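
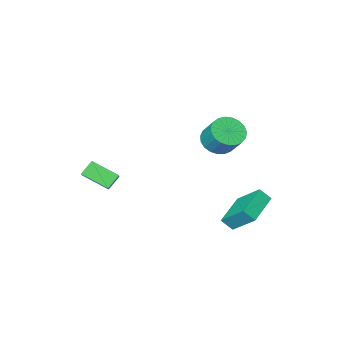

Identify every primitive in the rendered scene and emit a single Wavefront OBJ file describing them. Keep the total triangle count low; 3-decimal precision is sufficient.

v -4.734 0.946 -3.072
v -4.29 0.519 -2.486
v -5.168 2.31 -1.748
v -4.724 1.883 -1.162
v -3.096 1.957 -3.578
v -2.652 1.53 -2.992
v -3.53 3.321 -2.254
v -3.086 2.894 -1.668
v 1.647 -2.332 -1.37
v 0.946 -2.464 -0.713
v 2.225 -1.326 -0.551
v 1.524 -1.459 0.106
v 2.556 -3.461 -0.626
v 1.855 -3.594 0.031
v 3.134 -2.456 0.193
v 2.433 -2.588 0.85
v -2.343 1.665 3.099
v -1.826 1.069 3.61
v -1.84 2.019 4.732
v -2.357 2.615 4.221
v -1.551 1.283 3.433
v -1.566 2.233 4.554
v -1.413 1.563 3.197
v -1.428 2.513 4.319
v -1.436 1.861 2.945
v -1.451 2.811 4.067
v -1.616 2.125 2.719
v -1.631 3.075 3.841
v -1.921 2.309 2.559
v -1.936 3.259 3.681
v -2.3 2.382 2.493
v -2.314 3.332 3.614
v -2.685 2.331 2.531
v -2.7 3.281 3.653
v -3.012 2.165 2.667
v -3.026 3.115 3.789
v -3.222 1.912 2.878
v -3.237 2.862 4
v -3.281 1.617 3.128
v -3.296 2.567 4.249
v -3.177 1.33 3.372
v -3.192 2.28 4.494
v -2.929 1.101 3.569
v -2.944 2.051 4.691
v -2.58 0.969 3.685
v -2.595 1.919 4.807
v -2.19 0.958 3.7
v -2.204 1.908 4.821
f 2 4 1
f 5 2 1
f 1 4 3
f 3 5 1
f 2 8 4
f 6 2 5
f 6 8 2
f 4 8 3
f 7 5 3
f 3 8 7
f 7 6 5
f 8 6 7
f 10 12 9
f 13 10 9
f 9 12 11
f 11 13 9
f 10 16 12
f 14 10 13
f 14 16 10
f 12 16 11
f 15 13 11
f 11 16 15
f 15 14 13
f 16 14 15
f 18 17 21
f 18 21 19
f 19 21 22
f 19 22 20
f 21 17 23
f 21 23 22
f 22 23 24
f 22 24 20
f 23 17 25
f 23 25 24
f 24 25 26
f 24 26 20
f 25 17 27
f 25 27 26
f 26 27 28
f 26 28 20
f 27 17 29
f 27 29 28
f 28 29 30
f 28 30 20
f 29 17 31
f 29 31 30
f 30 31 32
f 30 32 20
f 31 17 33
f 31 33 32
f 32 33 34
f 32 34 20
f 33 17 35
f 33 35 34
f 34 35 36
f 34 36 20
f 35 17 37
f 35 37 36
f 36 37 38
f 36 38 20
f 37 17 39
f 37 39 38
f 38 39 40
f 38 40 20
f 39 17 41
f 39 41 40
f 40 41 42
f 40 42 20
f 41 17 43
f 41 43 42
f 42 43 44
f 42 44 20
f 43 17 45
f 43 45 44
f 44 45 46
f 44 46 20
f 45 17 47
f 45 47 46
f 46 47 48
f 46 48 20
f 47 17 18
f 47 18 48
f 48 18 19
f 48 19 20



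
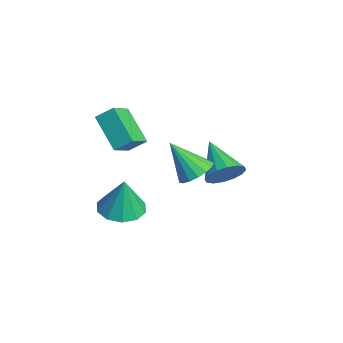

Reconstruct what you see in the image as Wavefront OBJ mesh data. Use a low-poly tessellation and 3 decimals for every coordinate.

v 0.785 -3.749 -3.823
v 1.803 -3.958 -3.976
v 1.075 -3.671 -2.017
v 1.726 -3.314 -3.992
v 1.289 -2.836 -3.943
v 0.66 -2.707 -3.848
v 0.079 -2.977 -3.743
v -0.232 -3.541 -3.669
v -0.155 -4.185 -3.653
v 0.282 -4.663 -3.702
v 0.911 -4.792 -3.797
v 1.492 -4.522 -3.902
v 4.028 -1.459 0.179
v 4.441 -0.952 0.69
v 3.352 -2.361 1.621
v 4.091 -0.771 0.639
v 3.727 -0.748 0.483
v 3.431 -0.887 0.257
v 3.272 -1.158 0.013
v 3.287 -1.498 -0.192
v 3.471 -1.828 -0.313
v 3.783 -2.075 -0.321
v 4.15 -2.18 -0.214
v 4.49 -2.12 -0.017
v 4.724 -1.909 0.224
v 4.799 -1.594 0.456
v 4.697 -1.249 0.624
v 0.447 -4.082 1.511
v 1.198 -4.85 2.172
v 0.674 -3.377 2.073
v 1.424 -4.144 2.733
v 1.856 -3.656 0.407
v 2.606 -4.423 1.067
v 2.082 -2.95 0.968
v 2.833 -3.718 1.629
v 2.056 0.328 -1.651
v 2.477 -0.171 -1.031
v 0.384 0.112 -0.689
v 2.509 0.267 -0.876
v 2.42 0.722 -0.928
v 2.234 1.071 -1.174
v 1.999 1.221 -1.547
v 1.78 1.132 -1.949
v 1.634 0.828 -2.27
v 1.602 0.39 -2.426
v 1.691 -0.065 -2.373
v 1.877 -0.414 -2.128
v 2.112 -0.564 -1.754
v 2.331 -0.475 -1.353
f 2 1 4
f 2 4 3
f 4 1 5
f 4 5 3
f 5 1 6
f 5 6 3
f 6 1 7
f 6 7 3
f 7 1 8
f 7 8 3
f 8 1 9
f 8 9 3
f 9 1 10
f 9 10 3
f 10 1 11
f 10 11 3
f 11 1 12
f 11 12 3
f 12 1 2
f 12 2 3
f 14 13 16
f 14 16 15
f 16 13 17
f 16 17 15
f 17 13 18
f 17 18 15
f 18 13 19
f 18 19 15
f 19 13 20
f 19 20 15
f 20 13 21
f 20 21 15
f 21 13 22
f 21 22 15
f 22 13 23
f 22 23 15
f 23 13 24
f 23 24 15
f 24 13 25
f 24 25 15
f 25 13 26
f 25 26 15
f 26 13 27
f 26 27 15
f 27 13 14
f 27 14 15
f 29 31 28
f 32 29 28
f 28 31 30
f 30 32 28
f 29 35 31
f 33 29 32
f 33 35 29
f 31 35 30
f 34 32 30
f 30 35 34
f 34 33 32
f 35 33 34
f 37 36 39
f 37 39 38
f 39 36 40
f 39 40 38
f 40 36 41
f 40 41 38
f 41 36 42
f 41 42 38
f 42 36 43
f 42 43 38
f 43 36 44
f 43 44 38
f 44 36 45
f 44 45 38
f 45 36 46
f 45 46 38
f 46 36 47
f 46 47 38
f 47 36 48
f 47 48 38
f 48 36 49
f 48 49 38
f 49 36 37
f 49 37 38



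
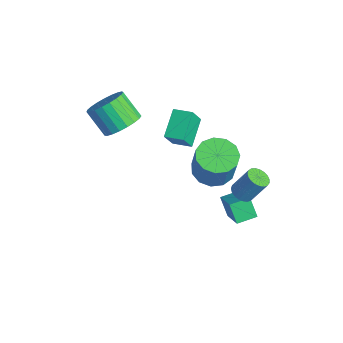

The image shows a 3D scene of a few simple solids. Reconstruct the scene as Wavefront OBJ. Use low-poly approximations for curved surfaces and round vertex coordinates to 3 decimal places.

v 2.748 2.988 -0.087
v 3.247 3.222 -0.348
v 3.612 3.886 0.946
v 3.112 3.652 1.207
v 3.074 3.403 -0.392
v 3.439 4.067 0.902
v 2.845 3.512 -0.384
v 3.21 4.176 0.911
v 2.6 3.53 -0.324
v 2.964 4.195 0.971
v 2.379 3.455 -0.223
v 2.744 4.119 1.071
v 2.223 3.299 -0.099
v 2.588 3.963 1.196
v 2.157 3.089 0.027
v 2.522 3.753 1.322
v 2.193 2.861 0.134
v 2.558 3.526 1.428
v 2.325 2.656 0.202
v 2.69 3.32 1.497
v 2.531 2.508 0.22
v 2.895 3.172 1.515
v 2.773 2.443 0.185
v 3.138 3.107 1.48
v 3.011 2.472 0.103
v 3.376 3.136 1.398
v 3.204 2.59 -0.012
v 3.569 3.255 1.283
v 3.318 2.777 -0.14
v 3.683 3.442 1.155
v 3.333 3.001 -0.259
v 3.698 3.665 1.036
v 0.765 3.195 -4.105
v 0.125 3.07 -3.122
v 0.801 4.262 -3.946
v 0.161 4.138 -2.963
v 2.259 3.002 -3.157
v 1.619 2.878 -2.174
v 2.295 4.07 -2.998
v 1.655 3.945 -2.015
v -0.239 2.825 -0.996
v 0.639 2.315 -1.392
v 1.417 2.185 0.5
v 0.539 2.695 0.896
v 0.768 2.916 -1.404
v 1.546 2.785 0.488
v 0.577 3.487 -1.286
v 1.355 3.357 0.606
v 0.127 3.849 -1.076
v 0.905 3.719 0.816
v -0.439 3.885 -0.841
v 0.339 3.755 1.051
v -0.942 3.585 -0.655
v -0.164 3.455 1.237
v -1.221 3.044 -0.577
v -0.443 2.913 1.315
v -1.189 2.433 -0.633
v -0.411 2.303 1.26
v -0.855 1.947 -0.803
v -0.077 1.816 1.089
v -0.325 1.739 -1.035
v 0.453 1.609 0.857
v 0.232 1.877 -1.255
v 1.01 1.746 0.637
v -2.409 1.596 -0.465
v -1.998 0.971 0.718
v -3.497 2.545 0.414
v -3.086 1.919 1.597
v -1.674 2.321 -0.337
v -1.263 1.695 0.846
v -2.762 3.269 0.542
v -2.351 2.644 1.725
v -2.567 -0.939 1.848
v -1.753 -1.012 2.507
v -2.76 -1.535 3.692
v -3.573 -1.461 3.032
v -1.887 -0.602 2.574
v -2.894 -1.125 3.758
v -2.139 -0.25 2.515
v -3.146 -0.773 3.7
v -2.465 -0.017 2.341
v -3.471 -0.54 3.526
v -2.808 0.056 2.082
v -3.815 -0.467 3.266
v -3.11 -0.042 1.782
v -4.116 -0.565 2.966
v -3.317 -0.296 1.493
v -4.324 -0.819 2.678
v -3.395 -0.66 1.266
v -4.402 -1.183 2.45
v -3.33 -1.073 1.14
v -4.337 -1.596 2.324
v -3.133 -1.462 1.135
v -4.139 -1.985 2.32
v -2.837 -1.761 1.254
v -3.844 -2.284 2.439
v -2.495 -1.918 1.476
v -3.502 -2.441 2.66
v -2.166 -1.905 1.762
v -3.172 -2.428 2.946
v -1.905 -1.725 2.063
v -2.912 -2.248 3.247
v -1.759 -1.409 2.326
v -2.766 -1.932 3.511
f 2 1 5
f 2 5 3
f 3 5 6
f 3 6 4
f 5 1 7
f 5 7 6
f 6 7 8
f 6 8 4
f 7 1 9
f 7 9 8
f 8 9 10
f 8 10 4
f 9 1 11
f 9 11 10
f 10 11 12
f 10 12 4
f 11 1 13
f 11 13 12
f 12 13 14
f 12 14 4
f 13 1 15
f 13 15 14
f 14 15 16
f 14 16 4
f 15 1 17
f 15 17 16
f 16 17 18
f 16 18 4
f 17 1 19
f 17 19 18
f 18 19 20
f 18 20 4
f 19 1 21
f 19 21 20
f 20 21 22
f 20 22 4
f 21 1 23
f 21 23 22
f 22 23 24
f 22 24 4
f 23 1 25
f 23 25 24
f 24 25 26
f 24 26 4
f 25 1 27
f 25 27 26
f 26 27 28
f 26 28 4
f 27 1 29
f 27 29 28
f 28 29 30
f 28 30 4
f 29 1 31
f 29 31 30
f 30 31 32
f 30 32 4
f 31 1 2
f 31 2 32
f 32 2 3
f 32 3 4
f 34 36 33
f 37 34 33
f 33 36 35
f 35 37 33
f 34 40 36
f 38 34 37
f 38 40 34
f 36 40 35
f 39 37 35
f 35 40 39
f 39 38 37
f 40 38 39
f 42 41 45
f 42 45 43
f 43 45 46
f 43 46 44
f 45 41 47
f 45 47 46
f 46 47 48
f 46 48 44
f 47 41 49
f 47 49 48
f 48 49 50
f 48 50 44
f 49 41 51
f 49 51 50
f 50 51 52
f 50 52 44
f 51 41 53
f 51 53 52
f 52 53 54
f 52 54 44
f 53 41 55
f 53 55 54
f 54 55 56
f 54 56 44
f 55 41 57
f 55 57 56
f 56 57 58
f 56 58 44
f 57 41 59
f 57 59 58
f 58 59 60
f 58 60 44
f 59 41 61
f 59 61 60
f 60 61 62
f 60 62 44
f 61 41 63
f 61 63 62
f 62 63 64
f 62 64 44
f 63 41 42
f 63 42 64
f 64 42 43
f 64 43 44
f 66 68 65
f 69 66 65
f 65 68 67
f 67 69 65
f 66 72 68
f 70 66 69
f 70 72 66
f 68 72 67
f 71 69 67
f 67 72 71
f 71 70 69
f 72 70 71
f 74 73 77
f 74 77 75
f 75 77 78
f 75 78 76
f 77 73 79
f 77 79 78
f 78 79 80
f 78 80 76
f 79 73 81
f 79 81 80
f 80 81 82
f 80 82 76
f 81 73 83
f 81 83 82
f 82 83 84
f 82 84 76
f 83 73 85
f 83 85 84
f 84 85 86
f 84 86 76
f 85 73 87
f 85 87 86
f 86 87 88
f 86 88 76
f 87 73 89
f 87 89 88
f 88 89 90
f 88 90 76
f 89 73 91
f 89 91 90
f 90 91 92
f 90 92 76
f 91 73 93
f 91 93 92
f 92 93 94
f 92 94 76
f 93 73 95
f 93 95 94
f 94 95 96
f 94 96 76
f 95 73 97
f 95 97 96
f 96 97 98
f 96 98 76
f 97 73 99
f 97 99 98
f 98 99 100
f 98 100 76
f 99 73 101
f 99 101 100
f 100 101 102
f 100 102 76
f 101 73 103
f 101 103 102
f 102 103 104
f 102 104 76
f 103 73 74
f 103 74 104
f 104 74 75
f 104 75 76



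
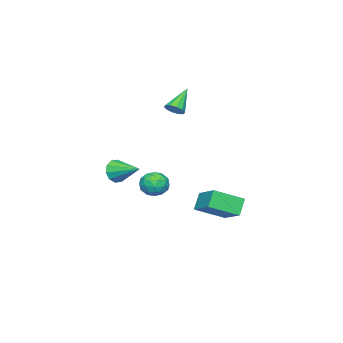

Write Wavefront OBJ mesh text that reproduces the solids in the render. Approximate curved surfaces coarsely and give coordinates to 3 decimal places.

v 1.87 -0.826 -0.664
v 2.217 -0.674 -1.277
v 2.07 0.606 -0.196
v 1.784 -0.593 -1.34
v 1.384 -0.601 -1.145
v 1.17 -0.695 -0.767
v 1.223 -0.839 -0.349
v 1.524 -0.978 -0.052
v 1.957 -1.059 0.012
v 2.357 -1.051 -0.183
v 2.571 -0.957 -0.561
v 2.518 -0.813 -0.979
v -3.342 -0.745 1.954
v -3.029 -1.089 2.284
v -4.478 -0.675 3.106
v -2.936 -0.757 2.355
v -2.999 -0.42 2.273
v -3.192 -0.207 2.069
v -3.442 -0.2 1.821
v -3.654 -0.401 1.624
v -3.747 -0.734 1.553
v -3.684 -1.071 1.636
v -3.491 -1.283 1.839
v -3.241 -1.29 2.087
v -2.175 -0.409 -3.107
v -1.363 -0.465 -3.002
v -2.337 -1.555 -2.458
v -1.525 -1.611 -2.353
v -1.951 -1.032 -1.957
v -1.851 -0.324 -2.358
v -1.849 -1.696 -3.102
v -1.749 -0.988 -3.503
v -1.162 -1.26 -2.999
v -1.225 -0.85 -2.292
v -2.475 -1.17 -3.168
v -2.538 -0.76 -2.461
v -1.755 -0.336 -3.112
v -1.945 -1.684 -2.348
v -2.196 -1.344 -2.116
v -1.719 -1.376 -2.054
v -2.042 -0.254 -2.733
v -1.565 -0.286 -2.672
v -1.91 -0.62 -2.057
v -2.135 -1.734 -2.788
v -1.658 -1.766 -2.727
v -1.981 -0.644 -3.406
v -1.504 -0.676 -3.344
v -1.79 -1.4 -3.403
v -1.159 -0.836 -3.048
v -1.255 -1.51 -2.667
v -1.445 -1.56 -3.107
v -1.386 -1.144 -3.343
v -1.197 -0.595 -2.632
v -1.292 -1.269 -2.251
v -1.542 -0.929 -2.018
v -1.483 -0.513 -2.254
v -1.078 -1.063 -2.63
v -2.408 -0.751 -3.209
v -2.503 -1.425 -2.828
v -2.217 -1.507 -3.206
v -2.158 -1.091 -3.442
v -2.445 -0.51 -2.793
v -2.541 -1.184 -2.412
v -2.314 -0.876 -2.117
v -2.255 -0.46 -2.353
v -2.622 -0.957 -2.83
v -3.57 2.045 -5.015
v -4.22 1.971 -4.13
v -2.744 3.334 -4.301
v -3.393 3.26 -3.416
v -2.447 0.92 -4.284
v -3.096 0.846 -3.399
v -1.62 2.209 -3.57
v -2.27 2.135 -2.685
f 2 1 4
f 2 4 3
f 4 1 5
f 4 5 3
f 5 1 6
f 5 6 3
f 6 1 7
f 6 7 3
f 7 1 8
f 7 8 3
f 8 1 9
f 8 9 3
f 9 1 10
f 9 10 3
f 10 1 11
f 10 11 3
f 11 1 12
f 11 12 3
f 12 1 2
f 12 2 3
f 14 13 16
f 14 16 15
f 16 13 17
f 16 17 15
f 17 13 18
f 17 18 15
f 18 13 19
f 18 19 15
f 19 13 20
f 19 20 15
f 20 13 21
f 20 21 15
f 21 13 22
f 21 22 15
f 22 13 23
f 22 23 15
f 23 13 24
f 23 24 15
f 24 13 14
f 24 14 15
f 25 62 41
f 62 36 65
f 41 65 30
f 62 65 41
f 25 41 37
f 41 30 42
f 37 42 26
f 41 42 37
f 25 37 46
f 37 26 47
f 46 47 32
f 37 47 46
f 25 46 58
f 46 32 61
f 58 61 35
f 46 61 58
f 25 58 62
f 58 35 66
f 62 66 36
f 58 66 62
f 26 42 53
f 42 30 56
f 53 56 34
f 42 56 53
f 30 65 43
f 65 36 64
f 43 64 29
f 65 64 43
f 36 66 63
f 66 35 59
f 63 59 27
f 66 59 63
f 35 61 60
f 61 32 48
f 60 48 31
f 61 48 60
f 32 47 52
f 47 26 49
f 52 49 33
f 47 49 52
f 28 54 40
f 54 34 55
f 40 55 29
f 54 55 40
f 28 40 38
f 40 29 39
f 38 39 27
f 40 39 38
f 28 38 45
f 38 27 44
f 45 44 31
f 38 44 45
f 28 45 50
f 45 31 51
f 50 51 33
f 45 51 50
f 28 50 54
f 50 33 57
f 54 57 34
f 50 57 54
f 29 55 43
f 55 34 56
f 43 56 30
f 55 56 43
f 27 39 63
f 39 29 64
f 63 64 36
f 39 64 63
f 31 44 60
f 44 27 59
f 60 59 35
f 44 59 60
f 33 51 52
f 51 31 48
f 52 48 32
f 51 48 52
f 34 57 53
f 57 33 49
f 53 49 26
f 57 49 53
f 68 70 67
f 71 68 67
f 67 70 69
f 69 71 67
f 68 74 70
f 72 68 71
f 72 74 68
f 70 74 69
f 73 71 69
f 69 74 73
f 73 72 71
f 74 72 73



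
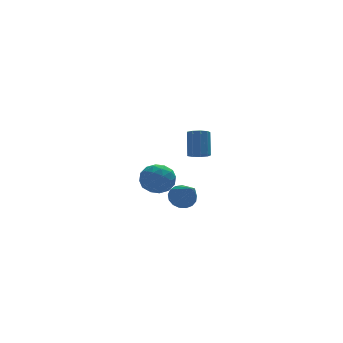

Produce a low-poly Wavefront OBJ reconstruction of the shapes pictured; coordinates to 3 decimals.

v -2.402 -2.786 -2.503
v -1.981 -3.194 -3.062
v -2.278 -4.474 -1.177
v -1.709 -3.011 -2.855
v -1.595 -2.777 -2.568
v -1.666 -2.545 -2.265
v -1.906 -2.368 -2.017
v -2.259 -2.287 -1.881
v -2.645 -2.32 -1.886
v -2.976 -2.459 -2.033
v -3.175 -2.674 -2.287
v -3.197 -2.914 -2.591
v -3.037 -3.124 -2.875
v -2.732 -3.258 -3.073
v -2.351 -3.283 -3.14
v -2.271 4.118 -3.147
v -1.793 4.679 -3.996
v -1.767 2.541 -3.904
v -1.289 3.102 -4.753
v -0.84 3.152 -3.723
v -1.152 4.127 -3.255
v -2.408 3.093 -4.645
v -2.72 4.068 -4.177
v -1.877 4.046 -4.922
v -0.908 4.082 -4.352
v -2.652 3.138 -3.548
v -1.683 3.174 -2.978
v -2.076 4.537 -3.505
v -1.484 2.683 -4.395
v -1.22 2.712 -3.789
v -0.939 3.042 -4.288
v -1.7 4.212 -3.069
v -1.418 4.542 -3.569
v -0.858 3.644 -3.408
v -2.142 2.678 -4.331
v -1.86 3.008 -4.831
v -2.621 4.178 -3.612
v -2.34 4.508 -4.111
v -2.702 3.576 -4.492
v -1.845 4.494 -4.549
v -1.548 3.567 -4.994
v -2.206 3.562 -4.93
v -2.39 4.135 -4.655
v -1.275 4.516 -4.214
v -0.979 3.589 -4.659
v -0.715 3.618 -4.053
v -0.898 4.191 -3.778
v -1.325 4.143 -4.758
v -2.581 3.631 -3.241
v -2.285 2.704 -3.686
v -2.662 3.029 -4.122
v -2.845 3.602 -3.847
v -2.012 3.653 -2.906
v -1.715 2.726 -3.351
v -1.17 3.085 -3.245
v -1.354 3.658 -2.97
v -2.235 3.077 -3.142
v -1.295 -2.195 0.181
v -0.721 -2.013 -0.036
v -0.471 -1.183 1.322
v -1.045 -1.365 1.539
v -1.026 -1.723 -0.157
v -0.776 -0.893 1.2
v -1.457 -1.653 -0.119
v -1.206 -0.824 1.238
v -1.812 -1.837 0.058
v -1.561 -1.008 1.416
v -1.925 -2.189 0.294
v -1.675 -1.359 1.651
v -1.744 -2.543 0.477
v -1.493 -1.713 1.834
v -1.353 -2.734 0.521
v -1.102 -1.905 1.879
v -0.934 -2.673 0.407
v -0.684 -1.843 1.764
v -0.685 -2.388 0.187
v -0.435 -1.559 1.544
f 2 1 4
f 2 4 3
f 4 1 5
f 4 5 3
f 5 1 6
f 5 6 3
f 6 1 7
f 6 7 3
f 7 1 8
f 7 8 3
f 8 1 9
f 8 9 3
f 9 1 10
f 9 10 3
f 10 1 11
f 10 11 3
f 11 1 12
f 11 12 3
f 12 1 13
f 12 13 3
f 13 1 14
f 13 14 3
f 14 1 15
f 14 15 3
f 15 1 2
f 15 2 3
f 16 53 32
f 53 27 56
f 32 56 21
f 53 56 32
f 16 32 28
f 32 21 33
f 28 33 17
f 32 33 28
f 16 28 37
f 28 17 38
f 37 38 23
f 28 38 37
f 16 37 49
f 37 23 52
f 49 52 26
f 37 52 49
f 16 49 53
f 49 26 57
f 53 57 27
f 49 57 53
f 17 33 44
f 33 21 47
f 44 47 25
f 33 47 44
f 21 56 34
f 56 27 55
f 34 55 20
f 56 55 34
f 27 57 54
f 57 26 50
f 54 50 18
f 57 50 54
f 26 52 51
f 52 23 39
f 51 39 22
f 52 39 51
f 23 38 43
f 38 17 40
f 43 40 24
f 38 40 43
f 19 45 31
f 45 25 46
f 31 46 20
f 45 46 31
f 19 31 29
f 31 20 30
f 29 30 18
f 31 30 29
f 19 29 36
f 29 18 35
f 36 35 22
f 29 35 36
f 19 36 41
f 36 22 42
f 41 42 24
f 36 42 41
f 19 41 45
f 41 24 48
f 45 48 25
f 41 48 45
f 20 46 34
f 46 25 47
f 34 47 21
f 46 47 34
f 18 30 54
f 30 20 55
f 54 55 27
f 30 55 54
f 22 35 51
f 35 18 50
f 51 50 26
f 35 50 51
f 24 42 43
f 42 22 39
f 43 39 23
f 42 39 43
f 25 48 44
f 48 24 40
f 44 40 17
f 48 40 44
f 59 58 62
f 59 62 60
f 60 62 63
f 60 63 61
f 62 58 64
f 62 64 63
f 63 64 65
f 63 65 61
f 64 58 66
f 64 66 65
f 65 66 67
f 65 67 61
f 66 58 68
f 66 68 67
f 67 68 69
f 67 69 61
f 68 58 70
f 68 70 69
f 69 70 71
f 69 71 61
f 70 58 72
f 70 72 71
f 71 72 73
f 71 73 61
f 72 58 74
f 72 74 73
f 73 74 75
f 73 75 61
f 74 58 76
f 74 76 75
f 75 76 77
f 75 77 61
f 76 58 59
f 76 59 77
f 77 59 60
f 77 60 61



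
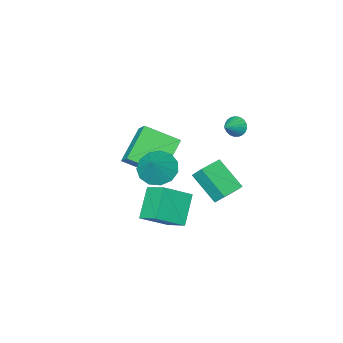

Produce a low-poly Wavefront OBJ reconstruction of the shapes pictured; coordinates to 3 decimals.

v -1.326 2.151 -2.22
v -1.067 0.748 -1.074
v -1.407 2.759 -1.456
v -1.147 1.356 -0.31
v -0.153 2.344 -2.25
v 0.107 0.941 -1.104
v -0.233 2.952 -1.486
v 0.026 1.549 -0.34
v -3.833 -0.889 -0.504
v -3.536 -1.354 -0.74
v -2.867 -0.551 0.044
v -3.5 -1.177 -0.912
v -3.522 -0.95 -1.013
v -3.598 -0.713 -1.027
v -3.714 -0.506 -0.95
v -3.851 -0.365 -0.795
v -3.985 -0.315 -0.59
v -4.092 -0.365 -0.371
v -4.154 -0.505 -0.174
v -4.161 -0.711 -0.034
v -4.111 -0.949 0.025
v -4.013 -1.176 -0.008
v -3.884 -1.353 -0.126
v -3.745 -1.451 -0.31
v -3.622 -1.451 -0.527
v -2.275 -3.684 -2.696
v -2.051 -2.865 -1.905
v -0.707 -2.928 -3.923
v -0.483 -2.109 -3.133
v -0.997 -4.891 -1.807
v -0.773 -4.072 -1.017
v 0.571 -4.135 -3.035
v 0.795 -3.316 -2.244
v 2.08 1.793 -3.132
v 1.084 1.011 -1.953
v 1.967 2.939 -2.467
v 0.971 2.158 -1.288
v 3.389 1.422 -2.272
v 2.393 0.641 -1.093
v 3.276 2.569 -1.607
v 2.28 1.787 -0.428
v 0.59 -1.083 -1.645
v 1.295 -0.797 -2.31
v 1.37 -0.517 -0.575
v 0.927 -0.364 -2.27
v 0.452 -0.16 -2.032
v 0.021 -0.249 -1.671
v -0.229 -0.603 -1.302
v -0.219 -1.109 -1.042
v 0.048 -1.607 -0.973
v 0.487 -1.938 -1.118
v 0.959 -1.998 -1.43
v 1.314 -1.768 -1.81
v 1.439 -1.32 -2.138
f 2 4 1
f 5 2 1
f 1 4 3
f 3 5 1
f 2 8 4
f 6 2 5
f 6 8 2
f 4 8 3
f 7 5 3
f 3 8 7
f 7 6 5
f 8 6 7
f 10 9 12
f 10 12 11
f 12 9 13
f 12 13 11
f 13 9 14
f 13 14 11
f 14 9 15
f 14 15 11
f 15 9 16
f 15 16 11
f 16 9 17
f 16 17 11
f 17 9 18
f 17 18 11
f 18 9 19
f 18 19 11
f 19 9 20
f 19 20 11
f 20 9 21
f 20 21 11
f 21 9 22
f 21 22 11
f 22 9 23
f 22 23 11
f 23 9 24
f 23 24 11
f 24 9 25
f 24 25 11
f 25 9 10
f 25 10 11
f 27 29 26
f 30 27 26
f 26 29 28
f 28 30 26
f 27 33 29
f 31 27 30
f 31 33 27
f 29 33 28
f 32 30 28
f 28 33 32
f 32 31 30
f 33 31 32
f 35 37 34
f 38 35 34
f 34 37 36
f 36 38 34
f 35 41 37
f 39 35 38
f 39 41 35
f 37 41 36
f 40 38 36
f 36 41 40
f 40 39 38
f 41 39 40
f 43 42 45
f 43 45 44
f 45 42 46
f 45 46 44
f 46 42 47
f 46 47 44
f 47 42 48
f 47 48 44
f 48 42 49
f 48 49 44
f 49 42 50
f 49 50 44
f 50 42 51
f 50 51 44
f 51 42 52
f 51 52 44
f 52 42 53
f 52 53 44
f 53 42 54
f 53 54 44
f 54 42 43
f 54 43 44



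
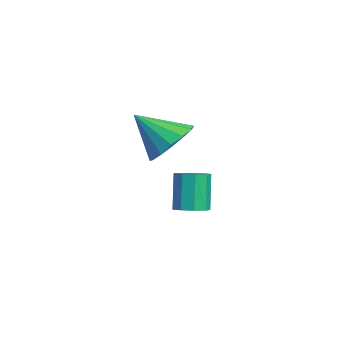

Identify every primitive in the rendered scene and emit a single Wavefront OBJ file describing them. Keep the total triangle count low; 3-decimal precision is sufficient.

v -3.286 2.823 -1.052
v -2.731 2.807 -0.854
v -3.198 2.942 0.47
v -3.754 2.957 0.272
v -2.839 3.188 -0.931
v -3.307 3.323 0.393
v -3.157 3.398 -1.064
v -3.624 3.533 0.259
v -3.535 3.339 -1.192
v -4.003 3.473 0.131
v -3.797 3.038 -1.254
v -4.264 3.173 0.069
v -3.82 2.637 -1.221
v -4.287 2.771 0.102
v -3.593 2.322 -1.109
v -4.061 2.456 0.214
v -3.223 2.242 -0.97
v -3.69 2.376 0.353
v -2.882 2.434 -0.869
v -3.35 2.568 0.454
v -1.096 1.781 2.658
v -0.625 1.127 2.237
v -1.584 0.759 3.702
v -0.326 1.308 2.554
v -0.234 1.616 2.898
v -0.374 1.968 3.179
v -0.706 2.27 3.319
v -1.144 2.441 3.283
v -1.568 2.436 3.079
v -1.867 2.255 2.763
v -1.958 1.947 2.418
v -1.819 1.595 2.138
v -1.487 1.293 1.997
v -1.049 1.121 2.034
f 2 1 5
f 2 5 3
f 3 5 6
f 3 6 4
f 5 1 7
f 5 7 6
f 6 7 8
f 6 8 4
f 7 1 9
f 7 9 8
f 8 9 10
f 8 10 4
f 9 1 11
f 9 11 10
f 10 11 12
f 10 12 4
f 11 1 13
f 11 13 12
f 12 13 14
f 12 14 4
f 13 1 15
f 13 15 14
f 14 15 16
f 14 16 4
f 15 1 17
f 15 17 16
f 16 17 18
f 16 18 4
f 17 1 19
f 17 19 18
f 18 19 20
f 18 20 4
f 19 1 2
f 19 2 20
f 20 2 3
f 20 3 4
f 22 21 24
f 22 24 23
f 24 21 25
f 24 25 23
f 25 21 26
f 25 26 23
f 26 21 27
f 26 27 23
f 27 21 28
f 27 28 23
f 28 21 29
f 28 29 23
f 29 21 30
f 29 30 23
f 30 21 31
f 30 31 23
f 31 21 32
f 31 32 23
f 32 21 33
f 32 33 23
f 33 21 34
f 33 34 23
f 34 21 22
f 34 22 23



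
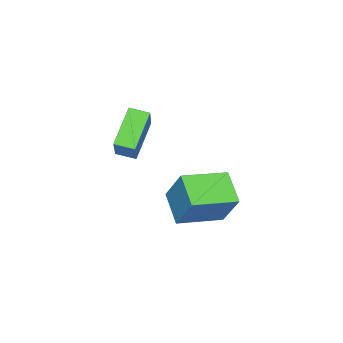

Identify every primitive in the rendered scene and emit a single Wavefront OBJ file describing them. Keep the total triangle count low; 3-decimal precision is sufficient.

v -0.144 -0.092 0.001
v 0.292 0.81 1.508
v 0.725 0.862 -0.821
v 1.162 1.763 0.686
v 1.358 -1.243 0.254
v 1.795 -0.342 1.761
v 2.228 -0.29 -0.568
v 2.664 0.612 0.939
v 2.663 -2.612 2.708
v 1.406 -2.729 3.949
v 2.42 -1.86 2.532
v 1.163 -1.977 3.773
v 3.937 -1.883 4.067
v 2.68 -2 5.308
v 3.694 -1.131 3.891
v 2.437 -1.248 5.132
f 2 4 1
f 5 2 1
f 1 4 3
f 3 5 1
f 2 8 4
f 6 2 5
f 6 8 2
f 4 8 3
f 7 5 3
f 3 8 7
f 7 6 5
f 8 6 7
f 10 12 9
f 13 10 9
f 9 12 11
f 11 13 9
f 10 16 12
f 14 10 13
f 14 16 10
f 12 16 11
f 15 13 11
f 11 16 15
f 15 14 13
f 16 14 15



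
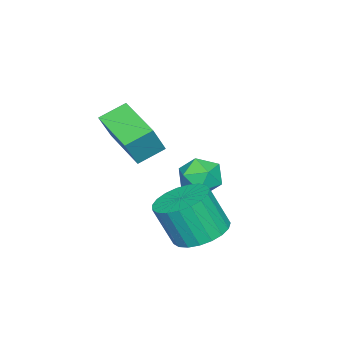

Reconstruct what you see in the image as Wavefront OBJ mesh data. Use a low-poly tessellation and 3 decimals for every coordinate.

v 2.74 1.526 -1.182
v 3.407 0.854 -1.561
v 3.628 0.202 -0.018
v 2.96 0.874 0.362
v 3.658 1.18 -1.459
v 3.879 0.528 0.084
v 3.751 1.566 -1.31
v 3.972 0.914 0.234
v 3.668 1.945 -1.138
v 3.889 1.293 0.406
v 3.426 2.251 -0.974
v 3.647 1.6 0.57
v 3.064 2.433 -0.845
v 3.285 1.781 0.698
v 2.647 2.457 -0.775
v 2.867 1.805 0.768
v 2.245 2.32 -0.775
v 2.466 1.668 0.768
v 1.929 2.046 -0.846
v 2.15 1.394 0.697
v 1.753 1.682 -0.975
v 1.974 1.03 0.569
v 1.748 1.291 -1.139
v 1.969 0.639 0.405
v 1.914 0.941 -1.311
v 2.135 0.289 0.233
v 2.223 0.692 -1.46
v 2.444 0.04 0.083
v 2.621 0.587 -1.562
v 2.842 -0.065 -0.018
v 3.04 0.644 -1.597
v 3.261 -0.008 -0.054
v 2.48 -1.951 2.289
v 3.087 -2.069 3.399
v 1.726 -1.343 2.766
v 2.332 -1.461 3.876
v 3.488 -0.399 1.904
v 4.094 -0.517 3.014
v 2.733 0.209 2.381
v 3.34 0.091 3.491
v 0.582 1.173 -0.165
v 1.304 0.709 -0.247
v -0.104 0.031 0.247
v 0.618 -0.433 0.165
v 0.553 0.156 0.79
v 0.978 0.863 0.536
v 0.222 -0.123 -0.536
v 0.647 0.584 -0.79
v 1.082 -0.091 -0.477
v 1.286 0.081 0.343
v -0.086 0.659 -0.343
v 0.118 0.831 0.477
f 2 1 5
f 2 5 3
f 3 5 6
f 3 6 4
f 5 1 7
f 5 7 6
f 6 7 8
f 6 8 4
f 7 1 9
f 7 9 8
f 8 9 10
f 8 10 4
f 9 1 11
f 9 11 10
f 10 11 12
f 10 12 4
f 11 1 13
f 11 13 12
f 12 13 14
f 12 14 4
f 13 1 15
f 13 15 14
f 14 15 16
f 14 16 4
f 15 1 17
f 15 17 16
f 16 17 18
f 16 18 4
f 17 1 19
f 17 19 18
f 18 19 20
f 18 20 4
f 19 1 21
f 19 21 20
f 20 21 22
f 20 22 4
f 21 1 23
f 21 23 22
f 22 23 24
f 22 24 4
f 23 1 25
f 23 25 24
f 24 25 26
f 24 26 4
f 25 1 27
f 25 27 26
f 26 27 28
f 26 28 4
f 27 1 29
f 27 29 28
f 28 29 30
f 28 30 4
f 29 1 31
f 29 31 30
f 30 31 32
f 30 32 4
f 31 1 2
f 31 2 32
f 32 2 3
f 32 3 4
f 34 36 33
f 37 34 33
f 33 36 35
f 35 37 33
f 34 40 36
f 38 34 37
f 38 40 34
f 36 40 35
f 39 37 35
f 35 40 39
f 39 38 37
f 40 38 39
f 41 52 46
f 41 46 42
f 41 42 48
f 41 48 51
f 41 51 52
f 42 46 50
f 46 52 45
f 52 51 43
f 51 48 47
f 48 42 49
f 44 50 45
f 44 45 43
f 44 43 47
f 44 47 49
f 44 49 50
f 45 50 46
f 43 45 52
f 47 43 51
f 49 47 48
f 50 49 42



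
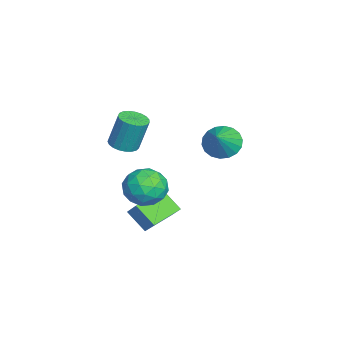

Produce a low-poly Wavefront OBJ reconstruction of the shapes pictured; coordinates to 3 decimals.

v -0.827 1.422 0.882
v -0.32 0.899 0.182
v 0.427 1.118 2.018
v -0.166 1.318 0.125
v -0.144 1.757 0.217
v -0.256 2.13 0.441
v -0.482 2.363 0.753
v -0.776 2.409 1.09
v -1.08 2.26 1.385
v -1.334 1.945 1.581
v -1.488 1.527 1.638
v -1.51 1.088 1.546
v -1.398 0.715 1.322
v -1.172 0.482 1.01
v -0.878 0.435 0.674
v -0.574 0.584 0.378
v 1.883 -3.204 2.326
v 2.511 -2.796 2.197
v 2.545 -2.288 3.965
v 1.917 -2.696 4.094
v 2.283 -2.585 2.14
v 2.317 -2.077 3.909
v 1.985 -2.48 2.116
v 2.02 -1.973 3.885
v 1.67 -2.501 2.128
v 1.705 -1.994 3.897
v 1.392 -2.644 2.175
v 1.426 -2.136 3.943
v 1.198 -2.883 2.247
v 1.233 -2.375 4.015
v 1.123 -3.178 2.333
v 1.158 -2.67 4.101
v 1.18 -3.477 2.418
v 1.214 -2.969 4.186
v 1.357 -3.729 2.487
v 1.392 -3.221 4.255
v 1.626 -3.89 2.528
v 1.66 -3.382 4.296
v 1.939 -3.933 2.534
v 1.974 -3.425 4.302
v 2.242 -3.849 2.504
v 2.277 -3.342 4.272
v 2.484 -3.654 2.443
v 2.518 -3.147 4.212
v 2.621 -3.381 2.362
v 2.655 -2.874 4.131
v 2.631 -3.078 2.275
v 2.665 -2.57 4.043
v 2.054 -1.989 0.787
v 3.07 -1.43 0.655
v 2.35 -2.91 -0.835
v 3.366 -2.351 -0.967
v 3.242 -3.144 -0.12
v 3.059 -2.575 0.883
v 2.361 -1.765 -1.063
v 2.178 -1.196 -0.06
v 3.26 -1.292 -0.488
v 3.804 -2.144 0.095
v 1.616 -2.196 -0.275
v 2.16 -3.048 0.308
v 2.536 -1.629 0.863
v 2.884 -2.711 -1.043
v 2.811 -3.177 -0.545
v 3.408 -2.849 -0.623
v 2.529 -2.302 0.997
v 3.126 -1.973 0.92
v 3.228 -2.98 0.465
v 2.294 -2.367 -1.1
v 2.891 -2.038 -1.177
v 2.012 -1.491 0.443
v 2.609 -1.163 0.365
v 2.192 -1.36 -0.645
v 3.245 -1.219 0.114
v 3.419 -1.76 -0.839
v 2.828 -1.416 -0.896
v 2.721 -1.081 -0.307
v 3.565 -1.72 0.457
v 3.739 -2.261 -0.497
v 3.666 -2.727 0.001
v 3.558 -2.393 0.591
v 3.676 -1.638 -0.215
v 1.681 -2.079 0.317
v 1.855 -2.62 -0.637
v 1.862 -1.947 -0.771
v 1.754 -1.613 -0.181
v 2.001 -2.58 0.659
v 2.175 -3.121 -0.294
v 2.699 -3.259 0.127
v 2.592 -2.924 0.716
v 1.744 -2.702 0.035
v 0.279 -1.854 -2.29
v 1.168 -1.396 -1.268
v 0.905 -0.987 -3.224
v 1.794 -0.528 -2.202
v 1.386 -3.092 -2.698
v 2.275 -2.633 -1.676
v 2.012 -2.224 -3.632
v 2.901 -1.766 -2.61
f 2 1 4
f 2 4 3
f 4 1 5
f 4 5 3
f 5 1 6
f 5 6 3
f 6 1 7
f 6 7 3
f 7 1 8
f 7 8 3
f 8 1 9
f 8 9 3
f 9 1 10
f 9 10 3
f 10 1 11
f 10 11 3
f 11 1 12
f 11 12 3
f 12 1 13
f 12 13 3
f 13 1 14
f 13 14 3
f 14 1 15
f 14 15 3
f 15 1 16
f 15 16 3
f 16 1 2
f 16 2 3
f 18 17 21
f 18 21 19
f 19 21 22
f 19 22 20
f 21 17 23
f 21 23 22
f 22 23 24
f 22 24 20
f 23 17 25
f 23 25 24
f 24 25 26
f 24 26 20
f 25 17 27
f 25 27 26
f 26 27 28
f 26 28 20
f 27 17 29
f 27 29 28
f 28 29 30
f 28 30 20
f 29 17 31
f 29 31 30
f 30 31 32
f 30 32 20
f 31 17 33
f 31 33 32
f 32 33 34
f 32 34 20
f 33 17 35
f 33 35 34
f 34 35 36
f 34 36 20
f 35 17 37
f 35 37 36
f 36 37 38
f 36 38 20
f 37 17 39
f 37 39 38
f 38 39 40
f 38 40 20
f 39 17 41
f 39 41 40
f 40 41 42
f 40 42 20
f 41 17 43
f 41 43 42
f 42 43 44
f 42 44 20
f 43 17 45
f 43 45 44
f 44 45 46
f 44 46 20
f 45 17 47
f 45 47 46
f 46 47 48
f 46 48 20
f 47 17 18
f 47 18 48
f 48 18 19
f 48 19 20
f 49 86 65
f 86 60 89
f 65 89 54
f 86 89 65
f 49 65 61
f 65 54 66
f 61 66 50
f 65 66 61
f 49 61 70
f 61 50 71
f 70 71 56
f 61 71 70
f 49 70 82
f 70 56 85
f 82 85 59
f 70 85 82
f 49 82 86
f 82 59 90
f 86 90 60
f 82 90 86
f 50 66 77
f 66 54 80
f 77 80 58
f 66 80 77
f 54 89 67
f 89 60 88
f 67 88 53
f 89 88 67
f 60 90 87
f 90 59 83
f 87 83 51
f 90 83 87
f 59 85 84
f 85 56 72
f 84 72 55
f 85 72 84
f 56 71 76
f 71 50 73
f 76 73 57
f 71 73 76
f 52 78 64
f 78 58 79
f 64 79 53
f 78 79 64
f 52 64 62
f 64 53 63
f 62 63 51
f 64 63 62
f 52 62 69
f 62 51 68
f 69 68 55
f 62 68 69
f 52 69 74
f 69 55 75
f 74 75 57
f 69 75 74
f 52 74 78
f 74 57 81
f 78 81 58
f 74 81 78
f 53 79 67
f 79 58 80
f 67 80 54
f 79 80 67
f 51 63 87
f 63 53 88
f 87 88 60
f 63 88 87
f 55 68 84
f 68 51 83
f 84 83 59
f 68 83 84
f 57 75 76
f 75 55 72
f 76 72 56
f 75 72 76
f 58 81 77
f 81 57 73
f 77 73 50
f 81 73 77
f 92 94 91
f 95 92 91
f 91 94 93
f 93 95 91
f 92 98 94
f 96 92 95
f 96 98 92
f 94 98 93
f 97 95 93
f 93 98 97
f 97 96 95
f 98 96 97



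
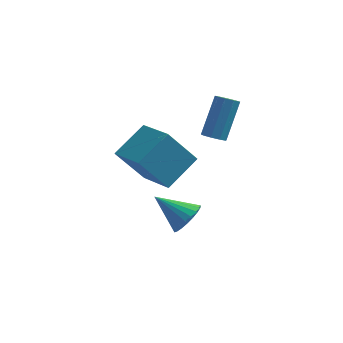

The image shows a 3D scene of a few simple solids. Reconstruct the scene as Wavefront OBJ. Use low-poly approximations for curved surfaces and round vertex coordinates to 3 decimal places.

v -0.918 2.43 1.388
v -0.688 2.802 1.088
v -0.313 3.863 2.693
v -0.542 3.49 2.992
v -1.042 2.872 1.124
v -0.667 3.933 2.729
v -1.338 2.735 1.284
v -0.962 3.796 2.888
v -1.437 2.456 1.492
v -1.061 3.517 3.097
v -1.293 2.164 1.651
v -0.917 3.224 3.256
v -0.973 1.996 1.687
v -0.598 3.057 3.292
v -0.628 2.031 1.583
v -0.252 3.092 3.188
v -0.418 2.253 1.388
v -0.043 3.314 2.992
v -0.442 2.557 1.192
v -0.067 3.618 2.797
v -3.467 1.112 -0.39
v -4.551 0.721 1.195
v -2.553 2.34 0.538
v -3.637 1.949 2.123
v -2.263 -0.169 0.117
v -3.347 -0.56 1.702
v -1.349 1.059 1.045
v -2.433 0.668 2.63
v -1.742 1.109 -2.642
v -1.423 0.565 -2.103
v -3.098 1.311 -1.638
v -1.294 0.864 -1.988
v -1.242 1.206 -1.987
v -1.277 1.53 -2.099
v -1.392 1.782 -2.305
v -1.568 1.917 -2.569
v -1.774 1.913 -2.846
v -1.974 1.77 -3.088
v -2.134 1.512 -3.253
v -2.227 1.185 -3.312
v -2.235 0.845 -3.255
v -2.159 0.55 -3.093
v -2.01 0.352 -2.852
v -1.815 0.285 -2.576
v -1.607 0.361 -2.31
f 2 1 5
f 2 5 3
f 3 5 6
f 3 6 4
f 5 1 7
f 5 7 6
f 6 7 8
f 6 8 4
f 7 1 9
f 7 9 8
f 8 9 10
f 8 10 4
f 9 1 11
f 9 11 10
f 10 11 12
f 10 12 4
f 11 1 13
f 11 13 12
f 12 13 14
f 12 14 4
f 13 1 15
f 13 15 14
f 14 15 16
f 14 16 4
f 15 1 17
f 15 17 16
f 16 17 18
f 16 18 4
f 17 1 19
f 17 19 18
f 18 19 20
f 18 20 4
f 19 1 2
f 19 2 20
f 20 2 3
f 20 3 4
f 22 24 21
f 25 22 21
f 21 24 23
f 23 25 21
f 22 28 24
f 26 22 25
f 26 28 22
f 24 28 23
f 27 25 23
f 23 28 27
f 27 26 25
f 28 26 27
f 30 29 32
f 30 32 31
f 32 29 33
f 32 33 31
f 33 29 34
f 33 34 31
f 34 29 35
f 34 35 31
f 35 29 36
f 35 36 31
f 36 29 37
f 36 37 31
f 37 29 38
f 37 38 31
f 38 29 39
f 38 39 31
f 39 29 40
f 39 40 31
f 40 29 41
f 40 41 31
f 41 29 42
f 41 42 31
f 42 29 43
f 42 43 31
f 43 29 44
f 43 44 31
f 44 29 45
f 44 45 31
f 45 29 30
f 45 30 31



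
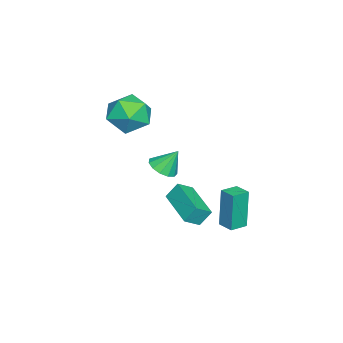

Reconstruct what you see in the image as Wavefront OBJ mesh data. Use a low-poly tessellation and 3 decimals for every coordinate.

v 3.288 3.019 -1.523
v 3.031 3.018 0.51
v 2.586 3.542 -1.612
v 2.329 3.541 0.422
v 3.771 3.679 -1.462
v 3.514 3.678 0.572
v 3.069 4.202 -1.55
v 2.812 4.201 0.483
v -1.215 -1.414 2.518
v -0.334 -1.423 3.362
v -0.426 -3.017 1.678
v 0.455 -3.026 2.522
v -0.694 -3.291 2.836
v -1.181 -2.301 3.355
v 0.421 -2.139 1.685
v -0.066 -1.149 2.204
v 0.677 -1.871 2.847
v -0.012 -2.583 3.558
v -0.748 -1.857 1.482
v -1.437 -2.569 2.193
v 0.251 0.423 -2.435
v 0.815 -0.135 -1.913
v 0.01 0.916 -1.648
v 0.574 0.359 -1.126
v 1.886 1.761 -2.774
v 2.45 1.204 -2.252
v 1.645 2.255 -1.987
v 2.209 1.697 -1.465
v 2.323 0.183 1.054
v 3.066 0.257 1.126
v 2.157 0.837 2.106
v 2.935 0.588 0.899
v 2.61 0.791 0.721
v 2.193 0.801 0.649
v 1.818 0.615 0.706
v 1.604 0.291 0.873
v 1.617 -0.067 1.097
v 1.855 -0.345 1.308
v 2.242 -0.456 1.438
v 2.654 -0.364 1.446
v 2.962 -0.098 1.33
f 2 4 1
f 5 2 1
f 1 4 3
f 3 5 1
f 2 8 4
f 6 2 5
f 6 8 2
f 4 8 3
f 7 5 3
f 3 8 7
f 7 6 5
f 8 6 7
f 9 20 14
f 9 14 10
f 9 10 16
f 9 16 19
f 9 19 20
f 10 14 18
f 14 20 13
f 20 19 11
f 19 16 15
f 16 10 17
f 12 18 13
f 12 13 11
f 12 11 15
f 12 15 17
f 12 17 18
f 13 18 14
f 11 13 20
f 15 11 19
f 17 15 16
f 18 17 10
f 22 24 21
f 25 22 21
f 21 24 23
f 23 25 21
f 22 28 24
f 26 22 25
f 26 28 22
f 24 28 23
f 27 25 23
f 23 28 27
f 27 26 25
f 28 26 27
f 30 29 32
f 30 32 31
f 32 29 33
f 32 33 31
f 33 29 34
f 33 34 31
f 34 29 35
f 34 35 31
f 35 29 36
f 35 36 31
f 36 29 37
f 36 37 31
f 37 29 38
f 37 38 31
f 38 29 39
f 38 39 31
f 39 29 40
f 39 40 31
f 40 29 41
f 40 41 31
f 41 29 30
f 41 30 31



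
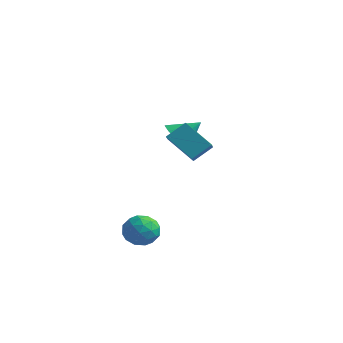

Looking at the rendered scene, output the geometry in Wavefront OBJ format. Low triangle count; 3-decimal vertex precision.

v -3.18 1.18 0.002
v -2.482 0.858 -0.285
v -2.52 1.92 0.778
v -2.627 1.306 -0.59
v -3.03 1.695 -0.618
v -3.503 1.843 -0.356
v -3.826 1.68 0.073
v -3.846 1.284 0.469
v -3.555 0.838 0.646
v -3.088 0.552 0.522
v -2.665 0.56 0.154
v -0.319 -2.656 1.699
v 0.364 -3.54 2.26
v 0.068 -1.962 2.323
v 0.75 -2.846 2.884
v 0.77 -2.414 0.756
v 1.452 -3.298 1.317
v 1.156 -1.72 1.38
v 1.839 -2.604 1.941
v -0.908 -3.28 -2.658
v -0.288 -3.292 -3.161
v -0.852 -4.568 -2.559
v -0.232 -4.58 -3.062
v -0.147 -4.272 -2.329
v -0.181 -3.476 -2.391
v -0.959 -4.384 -3.329
v -0.993 -3.588 -3.391
v -0.319 -3.974 -3.576
v 0.183 -3.905 -2.958
v -1.323 -3.955 -2.762
v -0.821 -3.886 -2.144
v -0.603 -3.173 -2.918
v -0.537 -4.687 -2.802
v -0.487 -4.506 -2.371
v -0.122 -4.513 -2.667
v -0.54 -3.281 -2.466
v -0.175 -3.288 -2.761
v -0.093 -3.864 -2.272
v -0.965 -4.572 -2.959
v -0.6 -4.579 -3.254
v -1.018 -3.347 -3.053
v -0.653 -3.354 -3.349
v -1.047 -3.996 -3.448
v -0.256 -3.581 -3.458
v -0.223 -4.338 -3.399
v -0.651 -4.223 -3.557
v -0.671 -3.755 -3.593
v 0.039 -3.54 -3.095
v 0.072 -4.297 -3.036
v 0.122 -4.116 -2.606
v 0.101 -3.648 -2.642
v 0.02 -3.941 -3.338
v -1.212 -3.563 -2.684
v -1.179 -4.32 -2.625
v -1.241 -4.212 -3.078
v -1.262 -3.744 -3.114
v -0.917 -3.522 -2.321
v -0.884 -4.279 -2.262
v -0.469 -4.105 -2.127
v -0.489 -3.637 -2.163
v -1.16 -3.919 -2.382
f 2 1 4
f 2 4 3
f 4 1 5
f 4 5 3
f 5 1 6
f 5 6 3
f 6 1 7
f 6 7 3
f 7 1 8
f 7 8 3
f 8 1 9
f 8 9 3
f 9 1 10
f 9 10 3
f 10 1 11
f 10 11 3
f 11 1 2
f 11 2 3
f 13 15 12
f 16 13 12
f 12 15 14
f 14 16 12
f 13 19 15
f 17 13 16
f 17 19 13
f 15 19 14
f 18 16 14
f 14 19 18
f 18 17 16
f 19 17 18
f 20 57 36
f 57 31 60
f 36 60 25
f 57 60 36
f 20 36 32
f 36 25 37
f 32 37 21
f 36 37 32
f 20 32 41
f 32 21 42
f 41 42 27
f 32 42 41
f 20 41 53
f 41 27 56
f 53 56 30
f 41 56 53
f 20 53 57
f 53 30 61
f 57 61 31
f 53 61 57
f 21 37 48
f 37 25 51
f 48 51 29
f 37 51 48
f 25 60 38
f 60 31 59
f 38 59 24
f 60 59 38
f 31 61 58
f 61 30 54
f 58 54 22
f 61 54 58
f 30 56 55
f 56 27 43
f 55 43 26
f 56 43 55
f 27 42 47
f 42 21 44
f 47 44 28
f 42 44 47
f 23 49 35
f 49 29 50
f 35 50 24
f 49 50 35
f 23 35 33
f 35 24 34
f 33 34 22
f 35 34 33
f 23 33 40
f 33 22 39
f 40 39 26
f 33 39 40
f 23 40 45
f 40 26 46
f 45 46 28
f 40 46 45
f 23 45 49
f 45 28 52
f 49 52 29
f 45 52 49
f 24 50 38
f 50 29 51
f 38 51 25
f 50 51 38
f 22 34 58
f 34 24 59
f 58 59 31
f 34 59 58
f 26 39 55
f 39 22 54
f 55 54 30
f 39 54 55
f 28 46 47
f 46 26 43
f 47 43 27
f 46 43 47
f 29 52 48
f 52 28 44
f 48 44 21
f 52 44 48



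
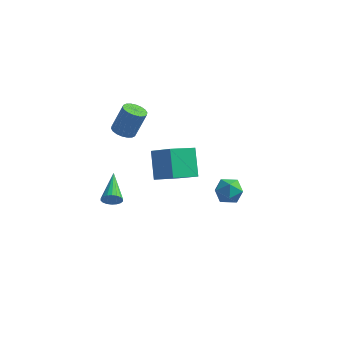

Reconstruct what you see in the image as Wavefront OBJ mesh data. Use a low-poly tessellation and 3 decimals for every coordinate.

v -0.951 -1.632 2.476
v -1.456 -0.661 3.711
v -0.118 -0.443 1.881
v -0.623 0.529 3.116
v 0.163 -2.029 3.244
v -0.342 -1.057 4.479
v 0.996 -0.839 2.649
v 0.491 0.132 3.884
v -4.166 2.574 2.025
v -3.803 3.064 1.772
v -3.31 3.456 3.243
v -3.674 2.966 3.495
v -4.062 3.194 1.824
v -3.569 3.586 3.295
v -4.341 3.202 1.916
v -3.848 3.593 3.387
v -4.585 3.085 2.029
v -4.092 3.476 3.5
v -4.747 2.866 2.141
v -4.254 3.258 3.612
v -4.793 2.59 2.23
v -4.3 2.982 3.701
v -4.716 2.311 2.279
v -4.223 2.703 3.75
v -4.53 2.084 2.277
v -4.037 2.476 3.748
v -4.271 1.954 2.225
v -3.778 2.346 3.696
v -3.992 1.947 2.133
v -3.499 2.338 3.604
v -3.748 2.064 2.02
v -3.255 2.455 3.491
v -3.586 2.282 1.908
v -3.093 2.674 3.379
v -3.54 2.558 1.819
v -3.047 2.95 3.29
v -3.617 2.837 1.77
v -3.124 3.229 3.241
v 2.39 -0.511 2.265
v 2.907 -0.696 2.832
v 2.393 -1.724 1.868
v 2.91 -1.909 2.435
v 2.169 -1.716 2.624
v 2.167 -0.966 2.869
v 3.133 -1.454 1.831
v 3.131 -0.704 2.076
v 3.366 -1.278 2.563
v 2.77 -1.44 3.054
v 2.53 -0.98 1.646
v 1.934 -1.142 2.137
v -3.595 -0.51 -0.753
v -3.291 -0.586 -0.289
v -4.145 1.13 -0.127
v -3.13 -0.473 -0.443
v -3.062 -0.368 -0.658
v -3.098 -0.29 -0.892
v -3.234 -0.257 -1.099
v -3.44 -0.273 -1.237
v -3.677 -0.337 -1.279
v -3.898 -0.434 -1.218
v -4.059 -0.547 -1.064
v -4.128 -0.652 -0.849
v -4.091 -0.73 -0.615
v -3.956 -0.763 -0.408
v -3.749 -0.747 -0.27
v -3.512 -0.683 -0.227
f 2 4 1
f 5 2 1
f 1 4 3
f 3 5 1
f 2 8 4
f 6 2 5
f 6 8 2
f 4 8 3
f 7 5 3
f 3 8 7
f 7 6 5
f 8 6 7
f 10 9 13
f 10 13 11
f 11 13 14
f 11 14 12
f 13 9 15
f 13 15 14
f 14 15 16
f 14 16 12
f 15 9 17
f 15 17 16
f 16 17 18
f 16 18 12
f 17 9 19
f 17 19 18
f 18 19 20
f 18 20 12
f 19 9 21
f 19 21 20
f 20 21 22
f 20 22 12
f 21 9 23
f 21 23 22
f 22 23 24
f 22 24 12
f 23 9 25
f 23 25 24
f 24 25 26
f 24 26 12
f 25 9 27
f 25 27 26
f 26 27 28
f 26 28 12
f 27 9 29
f 27 29 28
f 28 29 30
f 28 30 12
f 29 9 31
f 29 31 30
f 30 31 32
f 30 32 12
f 31 9 33
f 31 33 32
f 32 33 34
f 32 34 12
f 33 9 35
f 33 35 34
f 34 35 36
f 34 36 12
f 35 9 37
f 35 37 36
f 36 37 38
f 36 38 12
f 37 9 10
f 37 10 38
f 38 10 11
f 38 11 12
f 39 50 44
f 39 44 40
f 39 40 46
f 39 46 49
f 39 49 50
f 40 44 48
f 44 50 43
f 50 49 41
f 49 46 45
f 46 40 47
f 42 48 43
f 42 43 41
f 42 41 45
f 42 45 47
f 42 47 48
f 43 48 44
f 41 43 50
f 45 41 49
f 47 45 46
f 48 47 40
f 52 51 54
f 52 54 53
f 54 51 55
f 54 55 53
f 55 51 56
f 55 56 53
f 56 51 57
f 56 57 53
f 57 51 58
f 57 58 53
f 58 51 59
f 58 59 53
f 59 51 60
f 59 60 53
f 60 51 61
f 60 61 53
f 61 51 62
f 61 62 53
f 62 51 63
f 62 63 53
f 63 51 64
f 63 64 53
f 64 51 65
f 64 65 53
f 65 51 66
f 65 66 53
f 66 51 52
f 66 52 53



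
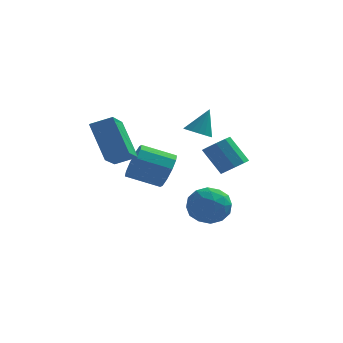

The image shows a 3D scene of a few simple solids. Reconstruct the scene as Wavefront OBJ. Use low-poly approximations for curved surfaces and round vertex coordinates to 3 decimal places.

v 0.758 0.021 -2.757
v 1.42 0.601 -3.185
v 1.22 -1.181 -3.675
v 1.882 -0.601 -4.103
v 1.998 -0.871 -3.17
v 1.712 -0.128 -2.602
v 0.928 -0.452 -4.258
v 0.642 0.291 -3.69
v 1.524 0.309 -4.112
v 2.186 0.05 -3.439
v 0.454 -0.63 -3.421
v 1.116 -0.889 -2.748
v 1.048 0.417 -2.89
v 1.592 -0.997 -3.97
v 1.66 -1.156 -3.421
v 2.049 -0.815 -3.672
v 1.22 -0.012 -2.548
v 1.609 0.329 -2.799
v 1.949 -0.536 -2.791
v 1.031 -0.909 -4.061
v 1.42 -0.568 -4.312
v 0.591 0.235 -3.188
v 0.98 0.576 -3.439
v 0.691 -0.044 -4.069
v 1.499 0.586 -3.686
v 1.77 -0.121 -4.226
v 1.21 -0.033 -4.317
v 1.042 0.404 -3.984
v 1.887 0.434 -3.291
v 2.159 -0.273 -3.831
v 2.227 -0.432 -3.283
v 2.059 0.005 -2.949
v 1.949 0.262 -3.836
v 0.481 -0.307 -3.029
v 0.753 -1.014 -3.569
v 0.581 -0.585 -3.911
v 0.413 -0.148 -3.577
v 0.87 -0.459 -2.634
v 1.141 -1.166 -3.174
v 1.598 -0.984 -2.876
v 1.43 -0.547 -2.543
v 0.691 -0.842 -3.024
v 2.601 -2.799 -0.307
v 3.122 -2.731 0.04
v 2.36 -2.394 1.115
v 1.839 -2.461 0.767
v 3.021 -2.357 -0.148
v 2.259 -2.019 0.926
v 2.724 -2.19 -0.412
v 1.962 -1.852 0.663
v 2.369 -2.307 -0.626
v 1.607 -1.97 0.449
v 2.123 -2.655 -0.692
v 1.361 -2.317 0.383
v 2.1 -3.07 -0.577
v 1.338 -2.732 0.498
v 2.312 -3.358 -0.337
v 1.55 -3.02 0.738
v 2.659 -3.384 -0.082
v 1.897 -3.047 0.993
v 2.979 -3.137 0.067
v 2.217 -2.799 1.141
v -0.151 -1.314 -1.231
v 0.189 -1.632 -0.507
v -1.17 -1.803 0.055
v -1.509 -1.486 -0.669
v 0.145 -1.105 -0.451
v -1.213 -1.277 0.111
v -0.011 -0.658 -0.693
v -1.37 -0.83 -0.131
v -0.221 -0.462 -1.14
v -1.579 -0.634 -0.578
v -0.404 -0.591 -1.622
v -1.762 -0.763 -1.06
v -0.49 -0.997 -1.955
v -1.849 -1.168 -1.393
v -0.447 -1.523 -2.011
v -1.805 -1.695 -1.449
v -0.29 -1.97 -1.769
v -1.649 -2.142 -1.207
v -0.081 -2.166 -1.322
v -1.439 -2.338 -0.76
v 0.102 -2.037 -0.84
v -1.256 -2.209 -0.278
v 0.646 1.32 -0.06
v 0.957 1.769 -0.353
v 1.074 1.78 1.1
v 0.691 1.889 -0.302
v 0.414 1.879 -0.196
v 0.19 1.741 -0.059
v 0.071 1.506 0.078
v 0.083 1.229 0.183
v 0.224 0.973 0.233
v 0.462 0.796 0.215
v 0.742 0.739 0.134
v 1 0.816 0.009
v 1.177 1.008 -0.133
v 1.232 1.271 -0.257
v 1.153 1.546 -0.337
v -2.126 -4.183 0.336
v -2.877 -3.324 1.843
v -2.01 -2.799 -0.395
v -2.761 -1.939 1.111
v -1.239 -4.061 0.709
v -1.99 -3.201 2.215
v -1.123 -2.676 -0.023
v -1.874 -1.817 1.484
f 1 38 17
f 38 12 41
f 17 41 6
f 38 41 17
f 1 17 13
f 17 6 18
f 13 18 2
f 17 18 13
f 1 13 22
f 13 2 23
f 22 23 8
f 13 23 22
f 1 22 34
f 22 8 37
f 34 37 11
f 22 37 34
f 1 34 38
f 34 11 42
f 38 42 12
f 34 42 38
f 2 18 29
f 18 6 32
f 29 32 10
f 18 32 29
f 6 41 19
f 41 12 40
f 19 40 5
f 41 40 19
f 12 42 39
f 42 11 35
f 39 35 3
f 42 35 39
f 11 37 36
f 37 8 24
f 36 24 7
f 37 24 36
f 8 23 28
f 23 2 25
f 28 25 9
f 23 25 28
f 4 30 16
f 30 10 31
f 16 31 5
f 30 31 16
f 4 16 14
f 16 5 15
f 14 15 3
f 16 15 14
f 4 14 21
f 14 3 20
f 21 20 7
f 14 20 21
f 4 21 26
f 21 7 27
f 26 27 9
f 21 27 26
f 4 26 30
f 26 9 33
f 30 33 10
f 26 33 30
f 5 31 19
f 31 10 32
f 19 32 6
f 31 32 19
f 3 15 39
f 15 5 40
f 39 40 12
f 15 40 39
f 7 20 36
f 20 3 35
f 36 35 11
f 20 35 36
f 9 27 28
f 27 7 24
f 28 24 8
f 27 24 28
f 10 33 29
f 33 9 25
f 29 25 2
f 33 25 29
f 44 43 47
f 44 47 45
f 45 47 48
f 45 48 46
f 47 43 49
f 47 49 48
f 48 49 50
f 48 50 46
f 49 43 51
f 49 51 50
f 50 51 52
f 50 52 46
f 51 43 53
f 51 53 52
f 52 53 54
f 52 54 46
f 53 43 55
f 53 55 54
f 54 55 56
f 54 56 46
f 55 43 57
f 55 57 56
f 56 57 58
f 56 58 46
f 57 43 59
f 57 59 58
f 58 59 60
f 58 60 46
f 59 43 61
f 59 61 60
f 60 61 62
f 60 62 46
f 61 43 44
f 61 44 62
f 62 44 45
f 62 45 46
f 64 63 67
f 64 67 65
f 65 67 68
f 65 68 66
f 67 63 69
f 67 69 68
f 68 69 70
f 68 70 66
f 69 63 71
f 69 71 70
f 70 71 72
f 70 72 66
f 71 63 73
f 71 73 72
f 72 73 74
f 72 74 66
f 73 63 75
f 73 75 74
f 74 75 76
f 74 76 66
f 75 63 77
f 75 77 76
f 76 77 78
f 76 78 66
f 77 63 79
f 77 79 78
f 78 79 80
f 78 80 66
f 79 63 81
f 79 81 80
f 80 81 82
f 80 82 66
f 81 63 83
f 81 83 82
f 82 83 84
f 82 84 66
f 83 63 64
f 83 64 84
f 84 64 65
f 84 65 66
f 86 85 88
f 86 88 87
f 88 85 89
f 88 89 87
f 89 85 90
f 89 90 87
f 90 85 91
f 90 91 87
f 91 85 92
f 91 92 87
f 92 85 93
f 92 93 87
f 93 85 94
f 93 94 87
f 94 85 95
f 94 95 87
f 95 85 96
f 95 96 87
f 96 85 97
f 96 97 87
f 97 85 98
f 97 98 87
f 98 85 99
f 98 99 87
f 99 85 86
f 99 86 87
f 101 103 100
f 104 101 100
f 100 103 102
f 102 104 100
f 101 107 103
f 105 101 104
f 105 107 101
f 103 107 102
f 106 104 102
f 102 107 106
f 106 105 104
f 107 105 106



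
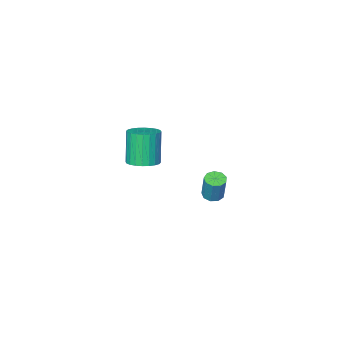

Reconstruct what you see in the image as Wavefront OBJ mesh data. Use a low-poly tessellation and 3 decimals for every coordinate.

v 1.809 3.479 -3.368
v 2.235 3.167 -3.322
v 2.397 3.589 -1.965
v 1.971 3.901 -2.012
v 2.335 3.496 -3.436
v 2.496 3.919 -2.08
v 2.188 3.817 -3.519
v 2.349 4.24 -2.162
v 1.865 3.98 -3.531
v 2.026 4.403 -2.174
v 1.515 3.908 -3.467
v 1.676 4.331 -2.111
v 1.303 3.635 -3.357
v 1.464 4.058 -2
v 1.328 3.289 -3.252
v 1.489 3.712 -1.896
v 1.578 3.032 -3.202
v 1.74 3.454 -1.845
v 1.937 2.983 -3.229
v 2.098 3.406 -1.873
v 2.042 -2.21 -4.329
v 2.735 -1.788 -4.077
v 2.371 -2.288 -2.239
v 1.678 -2.71 -2.491
v 2.504 -1.55 -4.058
v 2.141 -2.05 -2.22
v 2.203 -1.413 -4.081
v 1.839 -1.913 -2.242
v 1.877 -1.398 -4.141
v 1.514 -1.898 -2.302
v 1.577 -1.505 -4.23
v 1.213 -2.006 -2.391
v 1.347 -1.721 -4.334
v 0.983 -2.221 -2.495
v 1.223 -2.01 -4.437
v 0.859 -2.511 -2.598
v 1.223 -2.33 -4.524
v 0.86 -2.831 -2.685
v 1.349 -2.632 -4.581
v 0.985 -3.132 -2.743
v 1.579 -2.87 -4.6
v 1.216 -3.37 -2.762
v 1.881 -3.007 -4.578
v 1.517 -3.507 -2.739
v 2.206 -3.022 -4.518
v 1.843 -3.522 -2.679
v 2.507 -2.914 -4.429
v 2.143 -3.415 -2.59
v 2.737 -2.699 -4.325
v 2.373 -3.199 -2.486
v 2.861 -2.409 -4.222
v 2.497 -2.91 -2.383
v 2.86 -2.089 -4.135
v 2.497 -2.59 -2.296
f 2 1 5
f 2 5 3
f 3 5 6
f 3 6 4
f 5 1 7
f 5 7 6
f 6 7 8
f 6 8 4
f 7 1 9
f 7 9 8
f 8 9 10
f 8 10 4
f 9 1 11
f 9 11 10
f 10 11 12
f 10 12 4
f 11 1 13
f 11 13 12
f 12 13 14
f 12 14 4
f 13 1 15
f 13 15 14
f 14 15 16
f 14 16 4
f 15 1 17
f 15 17 16
f 16 17 18
f 16 18 4
f 17 1 19
f 17 19 18
f 18 19 20
f 18 20 4
f 19 1 2
f 19 2 20
f 20 2 3
f 20 3 4
f 22 21 25
f 22 25 23
f 23 25 26
f 23 26 24
f 25 21 27
f 25 27 26
f 26 27 28
f 26 28 24
f 27 21 29
f 27 29 28
f 28 29 30
f 28 30 24
f 29 21 31
f 29 31 30
f 30 31 32
f 30 32 24
f 31 21 33
f 31 33 32
f 32 33 34
f 32 34 24
f 33 21 35
f 33 35 34
f 34 35 36
f 34 36 24
f 35 21 37
f 35 37 36
f 36 37 38
f 36 38 24
f 37 21 39
f 37 39 38
f 38 39 40
f 38 40 24
f 39 21 41
f 39 41 40
f 40 41 42
f 40 42 24
f 41 21 43
f 41 43 42
f 42 43 44
f 42 44 24
f 43 21 45
f 43 45 44
f 44 45 46
f 44 46 24
f 45 21 47
f 45 47 46
f 46 47 48
f 46 48 24
f 47 21 49
f 47 49 48
f 48 49 50
f 48 50 24
f 49 21 51
f 49 51 50
f 50 51 52
f 50 52 24
f 51 21 53
f 51 53 52
f 52 53 54
f 52 54 24
f 53 21 22
f 53 22 54
f 54 22 23
f 54 23 24



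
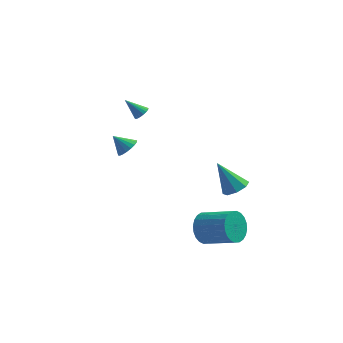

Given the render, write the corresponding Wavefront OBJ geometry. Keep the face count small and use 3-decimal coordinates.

v -2.276 2.084 2.657
v -1.962 1.831 2.985
v -3.224 2.136 3.603
v -1.91 2.053 3.025
v -1.931 2.281 2.993
v -2.019 2.47 2.893
v -2.159 2.583 2.747
v -2.322 2.597 2.583
v -2.475 2.51 2.434
v -2.59 2.338 2.329
v -2.642 2.116 2.289
v -2.621 1.888 2.322
v -2.533 1.699 2.421
v -2.393 1.586 2.567
v -2.23 1.572 2.731
v -2.077 1.659 2.88
v 3.738 -2.891 0.725
v 4.318 -3.249 1.144
v 2.682 -2.649 2.395
v 4.396 -2.643 1.106
v 4.089 -2.182 0.845
v 3.576 -2.137 0.514
v 3.158 -2.533 0.307
v 3.079 -3.139 0.345
v 3.387 -3.6 0.606
v 3.9 -3.645 0.937
v 2.125 -3.168 -2.542
v 2.628 -2.856 -3.385
v 4.398 -3.481 -2.561
v 3.895 -3.792 -1.718
v 2.64 -2.524 -3.16
v 4.41 -3.148 -2.335
v 2.574 -2.29 -2.84
v 4.343 -2.914 -2.015
v 2.439 -2.189 -2.475
v 4.209 -2.814 -1.65
v 2.257 -2.238 -2.12
v 4.026 -2.862 -1.295
v 2.054 -2.428 -1.829
v 3.824 -3.052 -1.005
v 1.862 -2.73 -1.647
v 3.632 -3.355 -0.823
v 1.711 -3.1 -1.602
v 3.481 -3.724 -0.777
v 1.622 -3.479 -1.699
v 3.392 -4.104 -0.875
v 1.61 -3.812 -1.925
v 3.38 -4.436 -1.1
v 1.677 -4.046 -2.245
v 3.446 -4.67 -1.42
v 1.811 -4.146 -2.61
v 3.581 -4.771 -1.785
v 1.994 -4.098 -2.965
v 3.763 -4.722 -2.14
v 2.196 -3.908 -3.255
v 3.966 -4.532 -2.431
v 2.388 -3.605 -3.437
v 4.158 -4.23 -2.613
v 2.539 -3.236 -3.483
v 4.309 -3.86 -2.658
v -3.425 3.646 -1.415
v -2.957 3.356 -0.906
v -4.295 3.734 -0.565
v -2.899 3.684 -0.881
v -2.946 4.005 -0.963
v -3.088 4.254 -1.134
v -3.296 4.382 -1.361
v -3.53 4.365 -1.598
v -3.743 4.205 -1.8
v -3.893 3.935 -1.925
v -3.95 3.607 -1.949
v -3.903 3.286 -1.867
v -3.762 3.037 -1.696
v -3.553 2.909 -1.469
v -3.319 2.926 -1.232
v -3.106 3.086 -1.031
f 2 1 4
f 2 4 3
f 4 1 5
f 4 5 3
f 5 1 6
f 5 6 3
f 6 1 7
f 6 7 3
f 7 1 8
f 7 8 3
f 8 1 9
f 8 9 3
f 9 1 10
f 9 10 3
f 10 1 11
f 10 11 3
f 11 1 12
f 11 12 3
f 12 1 13
f 12 13 3
f 13 1 14
f 13 14 3
f 14 1 15
f 14 15 3
f 15 1 16
f 15 16 3
f 16 1 2
f 16 2 3
f 18 17 20
f 18 20 19
f 20 17 21
f 20 21 19
f 21 17 22
f 21 22 19
f 22 17 23
f 22 23 19
f 23 17 24
f 23 24 19
f 24 17 25
f 24 25 19
f 25 17 26
f 25 26 19
f 26 17 18
f 26 18 19
f 28 27 31
f 28 31 29
f 29 31 32
f 29 32 30
f 31 27 33
f 31 33 32
f 32 33 34
f 32 34 30
f 33 27 35
f 33 35 34
f 34 35 36
f 34 36 30
f 35 27 37
f 35 37 36
f 36 37 38
f 36 38 30
f 37 27 39
f 37 39 38
f 38 39 40
f 38 40 30
f 39 27 41
f 39 41 40
f 40 41 42
f 40 42 30
f 41 27 43
f 41 43 42
f 42 43 44
f 42 44 30
f 43 27 45
f 43 45 44
f 44 45 46
f 44 46 30
f 45 27 47
f 45 47 46
f 46 47 48
f 46 48 30
f 47 27 49
f 47 49 48
f 48 49 50
f 48 50 30
f 49 27 51
f 49 51 50
f 50 51 52
f 50 52 30
f 51 27 53
f 51 53 52
f 52 53 54
f 52 54 30
f 53 27 55
f 53 55 54
f 54 55 56
f 54 56 30
f 55 27 57
f 55 57 56
f 56 57 58
f 56 58 30
f 57 27 59
f 57 59 58
f 58 59 60
f 58 60 30
f 59 27 28
f 59 28 60
f 60 28 29
f 60 29 30
f 62 61 64
f 62 64 63
f 64 61 65
f 64 65 63
f 65 61 66
f 65 66 63
f 66 61 67
f 66 67 63
f 67 61 68
f 67 68 63
f 68 61 69
f 68 69 63
f 69 61 70
f 69 70 63
f 70 61 71
f 70 71 63
f 71 61 72
f 71 72 63
f 72 61 73
f 72 73 63
f 73 61 74
f 73 74 63
f 74 61 75
f 74 75 63
f 75 61 76
f 75 76 63
f 76 61 62
f 76 62 63



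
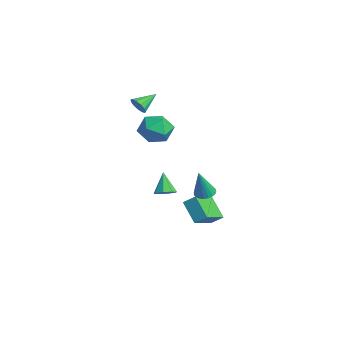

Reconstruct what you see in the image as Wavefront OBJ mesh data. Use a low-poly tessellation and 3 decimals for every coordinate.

v 2.572 -0.326 -1.192
v 3.107 -0.124 -0.883
v 1.808 -0.174 0.032
v 2.852 0.251 -1.088
v 2.434 0.288 -1.354
v 2.096 -0.035 -1.525
v 2.037 -0.528 -1.5
v 2.291 -0.903 -1.295
v 2.71 -0.94 -1.029
v 3.048 -0.617 -0.858
v 0.757 0.3 2.844
v 1.732 0.042 2.396
v 1.008 -0.942 4.104
v 1.983 -1.2 3.656
v 1.846 -0.226 4.159
v 1.691 0.541 3.38
v 1.049 -1.441 3.12
v 0.894 -0.674 2.341
v 1.913 -1.034 2.566
v 2.406 -0.283 3.208
v 0.334 -0.617 3.292
v 0.827 0.134 3.934
v -2.088 -0.281 3.58
v -1.584 0.002 3.304
v -2.412 0.921 4.22
v -1.862 0.047 3.079
v -2.212 -0.012 3.012
v -2.522 -0.156 3.126
v -2.695 -0.34 3.384
v -2.675 -0.505 3.704
v -2.469 -0.599 3.984
v -2.142 -0.592 4.136
v -1.798 -0.486 4.112
v -1.546 -0.315 3.918
v -1.467 -0.134 3.617
v 1.984 2.229 -1.876
v 2.444 2.673 -1.844
v 2.376 1.691 -0.064
v 2.231 2.807 -1.758
v 1.976 2.842 -1.692
v 1.721 2.771 -1.658
v 1.513 2.606 -1.662
v 1.385 2.376 -1.702
v 1.361 2.12 -1.773
v 1.445 1.884 -1.862
v 1.622 1.707 -1.952
v 1.861 1.62 -2.03
v 2.122 1.639 -2.081
v 2.358 1.76 -2.096
v 2.53 1.962 -2.074
v 2.608 2.21 -2.017
v 2.577 2.461 -1.935
v -0.631 2.907 -4.086
v -0.242 3.511 -3.544
v 0.543 3.163 -5.216
v 0.933 3.767 -4.675
v 0.447 1.493 -3.285
v 0.837 2.097 -2.744
v 1.622 1.749 -4.416
v 2.011 2.353 -3.874
f 2 1 4
f 2 4 3
f 4 1 5
f 4 5 3
f 5 1 6
f 5 6 3
f 6 1 7
f 6 7 3
f 7 1 8
f 7 8 3
f 8 1 9
f 8 9 3
f 9 1 10
f 9 10 3
f 10 1 2
f 10 2 3
f 11 22 16
f 11 16 12
f 11 12 18
f 11 18 21
f 11 21 22
f 12 16 20
f 16 22 15
f 22 21 13
f 21 18 17
f 18 12 19
f 14 20 15
f 14 15 13
f 14 13 17
f 14 17 19
f 14 19 20
f 15 20 16
f 13 15 22
f 17 13 21
f 19 17 18
f 20 19 12
f 24 23 26
f 24 26 25
f 26 23 27
f 26 27 25
f 27 23 28
f 27 28 25
f 28 23 29
f 28 29 25
f 29 23 30
f 29 30 25
f 30 23 31
f 30 31 25
f 31 23 32
f 31 32 25
f 32 23 33
f 32 33 25
f 33 23 34
f 33 34 25
f 34 23 35
f 34 35 25
f 35 23 24
f 35 24 25
f 37 36 39
f 37 39 38
f 39 36 40
f 39 40 38
f 40 36 41
f 40 41 38
f 41 36 42
f 41 42 38
f 42 36 43
f 42 43 38
f 43 36 44
f 43 44 38
f 44 36 45
f 44 45 38
f 45 36 46
f 45 46 38
f 46 36 47
f 46 47 38
f 47 36 48
f 47 48 38
f 48 36 49
f 48 49 38
f 49 36 50
f 49 50 38
f 50 36 51
f 50 51 38
f 51 36 52
f 51 52 38
f 52 36 37
f 52 37 38
f 54 56 53
f 57 54 53
f 53 56 55
f 55 57 53
f 54 60 56
f 58 54 57
f 58 60 54
f 56 60 55
f 59 57 55
f 55 60 59
f 59 58 57
f 60 58 59



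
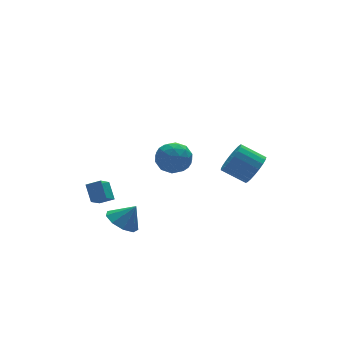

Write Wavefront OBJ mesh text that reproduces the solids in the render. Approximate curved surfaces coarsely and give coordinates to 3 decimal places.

v -3.748 -0.505 -1.682
v -3.018 -1.04 -2.271
v -2.992 -0.755 -0.518
v -2.838 -0.325 -2.234
v -3.083 0.306 -1.939
v -3.64 0.558 -1.524
v -4.247 0.312 -1.182
v -4.621 -0.316 -1.074
v -4.586 -1.032 -1.251
v -4.159 -1.502 -1.629
v -3.54 -1.505 -2.032
v 3.958 -1.758 1.006
v 4.746 -1.417 1.644
v 3.67 -0.48 2.472
v 2.882 -0.822 1.834
v 4.756 -1.116 1.316
v 3.679 -0.179 2.145
v 4.627 -0.926 0.935
v 3.551 0.01 1.763
v 4.383 -0.88 0.566
v 3.306 0.056 1.394
v 4.066 -0.986 0.273
v 2.989 -0.05 1.101
v 3.729 -1.226 0.106
v 2.653 -0.289 0.935
v 3.433 -1.557 0.096
v 2.356 -0.621 0.924
v 3.227 -1.923 0.242
v 2.15 -0.987 1.071
v 3.148 -2.261 0.521
v 2.071 -1.325 1.349
v 3.209 -2.512 0.883
v 2.132 -1.575 1.712
v 3.399 -2.632 1.267
v 2.323 -1.696 2.095
v 3.686 -2.602 1.606
v 2.61 -1.665 2.434
v 4.021 -2.425 1.84
v 2.944 -1.489 2.669
v 4.344 -2.133 1.931
v 3.267 -1.197 2.759
v 4.601 -1.776 1.861
v 3.524 -0.84 2.69
v -1.976 -1.566 4.308
v -0.987 -1.17 4.018
v -1.713 -2.99 3.262
v -0.724 -2.594 2.972
v -0.894 -2.954 4.002
v -1.057 -2.074 4.648
v -1.643 -2.086 2.632
v -1.806 -1.206 3.278
v -0.782 -1.492 2.982
v -0.318 -2.028 3.829
v -2.382 -2.132 3.451
v -1.918 -2.668 4.298
v -1.505 -1.243 4.255
v -1.195 -2.917 3.025
v -1.295 -3.129 3.631
v -0.714 -2.896 3.46
v -1.546 -1.774 4.625
v -0.964 -1.541 4.455
v -0.909 -2.59 4.445
v -1.736 -2.619 2.825
v -1.154 -2.386 2.655
v -1.986 -1.264 3.82
v -1.405 -1.031 3.649
v -1.791 -1.57 2.835
v -0.803 -1.199 3.475
v -0.648 -2.036 2.861
v -1.188 -1.738 2.661
v -1.284 -1.221 3.04
v -0.53 -1.514 3.973
v -0.376 -2.351 3.358
v -0.475 -2.563 3.964
v -0.571 -2.045 4.343
v -0.41 -1.703 3.364
v -2.324 -1.809 3.922
v -2.17 -2.646 3.307
v -2.129 -2.115 2.937
v -2.225 -1.597 3.316
v -2.052 -2.124 4.419
v -1.897 -2.961 3.805
v -1.416 -2.939 4.24
v -1.512 -2.422 4.619
v -2.29 -2.457 3.916
v -4.291 2.408 -1.631
v -4.206 3.302 -0.733
v -3.466 3.081 -2.378
v -3.381 3.974 -1.48
v -3.559 1.946 -1.24
v -3.474 2.839 -0.342
v -2.734 2.618 -1.987
v -2.649 3.512 -1.089
f 2 1 4
f 2 4 3
f 4 1 5
f 4 5 3
f 5 1 6
f 5 6 3
f 6 1 7
f 6 7 3
f 7 1 8
f 7 8 3
f 8 1 9
f 8 9 3
f 9 1 10
f 9 10 3
f 10 1 11
f 10 11 3
f 11 1 2
f 11 2 3
f 13 12 16
f 13 16 14
f 14 16 17
f 14 17 15
f 16 12 18
f 16 18 17
f 17 18 19
f 17 19 15
f 18 12 20
f 18 20 19
f 19 20 21
f 19 21 15
f 20 12 22
f 20 22 21
f 21 22 23
f 21 23 15
f 22 12 24
f 22 24 23
f 23 24 25
f 23 25 15
f 24 12 26
f 24 26 25
f 25 26 27
f 25 27 15
f 26 12 28
f 26 28 27
f 27 28 29
f 27 29 15
f 28 12 30
f 28 30 29
f 29 30 31
f 29 31 15
f 30 12 32
f 30 32 31
f 31 32 33
f 31 33 15
f 32 12 34
f 32 34 33
f 33 34 35
f 33 35 15
f 34 12 36
f 34 36 35
f 35 36 37
f 35 37 15
f 36 12 38
f 36 38 37
f 37 38 39
f 37 39 15
f 38 12 40
f 38 40 39
f 39 40 41
f 39 41 15
f 40 12 42
f 40 42 41
f 41 42 43
f 41 43 15
f 42 12 13
f 42 13 43
f 43 13 14
f 43 14 15
f 44 81 60
f 81 55 84
f 60 84 49
f 81 84 60
f 44 60 56
f 60 49 61
f 56 61 45
f 60 61 56
f 44 56 65
f 56 45 66
f 65 66 51
f 56 66 65
f 44 65 77
f 65 51 80
f 77 80 54
f 65 80 77
f 44 77 81
f 77 54 85
f 81 85 55
f 77 85 81
f 45 61 72
f 61 49 75
f 72 75 53
f 61 75 72
f 49 84 62
f 84 55 83
f 62 83 48
f 84 83 62
f 55 85 82
f 85 54 78
f 82 78 46
f 85 78 82
f 54 80 79
f 80 51 67
f 79 67 50
f 80 67 79
f 51 66 71
f 66 45 68
f 71 68 52
f 66 68 71
f 47 73 59
f 73 53 74
f 59 74 48
f 73 74 59
f 47 59 57
f 59 48 58
f 57 58 46
f 59 58 57
f 47 57 64
f 57 46 63
f 64 63 50
f 57 63 64
f 47 64 69
f 64 50 70
f 69 70 52
f 64 70 69
f 47 69 73
f 69 52 76
f 73 76 53
f 69 76 73
f 48 74 62
f 74 53 75
f 62 75 49
f 74 75 62
f 46 58 82
f 58 48 83
f 82 83 55
f 58 83 82
f 50 63 79
f 63 46 78
f 79 78 54
f 63 78 79
f 52 70 71
f 70 50 67
f 71 67 51
f 70 67 71
f 53 76 72
f 76 52 68
f 72 68 45
f 76 68 72
f 87 89 86
f 90 87 86
f 86 89 88
f 88 90 86
f 87 93 89
f 91 87 90
f 91 93 87
f 89 93 88
f 92 90 88
f 88 93 92
f 92 91 90
f 93 91 92



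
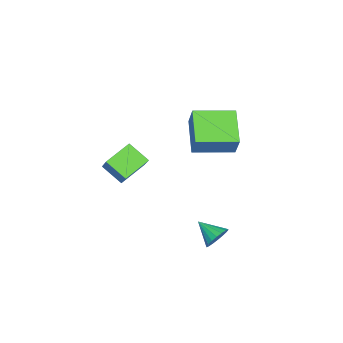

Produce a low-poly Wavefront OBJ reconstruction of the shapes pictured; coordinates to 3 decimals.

v -2.957 -0.065 2.5
v -2.447 0.241 3.712
v -3.682 1.865 2.317
v -3.172 2.171 3.53
v -1.268 0.489 1.65
v -0.758 0.795 2.863
v -1.993 2.419 1.468
v -1.483 2.725 2.68
v 3.397 2.809 -0.172
v 3.73 2.4 -0.616
v 2.923 1.811 0.392
v 3.933 2.432 -0.388
v 4.03 2.54 -0.117
v 4.001 2.7 0.143
v 3.853 2.882 0.341
v 3.614 3.05 0.438
v 3.332 3.17 0.413
v 3.063 3.218 0.273
v 2.861 3.186 0.045
v 2.764 3.078 -0.226
v 2.793 2.918 -0.487
v 2.941 2.736 -0.684
v 3.18 2.568 -0.781
v 3.461 2.448 -0.756
v 0.544 -2.218 2.821
v 1.621 -1.7 4.127
v 0.904 -1.216 2.128
v 1.98 -0.698 3.434
v 1.62 -3.002 2.246
v 2.696 -2.484 3.552
v 1.979 -2 1.553
v 3.056 -1.482 2.859
f 2 4 1
f 5 2 1
f 1 4 3
f 3 5 1
f 2 8 4
f 6 2 5
f 6 8 2
f 4 8 3
f 7 5 3
f 3 8 7
f 7 6 5
f 8 6 7
f 10 9 12
f 10 12 11
f 12 9 13
f 12 13 11
f 13 9 14
f 13 14 11
f 14 9 15
f 14 15 11
f 15 9 16
f 15 16 11
f 16 9 17
f 16 17 11
f 17 9 18
f 17 18 11
f 18 9 19
f 18 19 11
f 19 9 20
f 19 20 11
f 20 9 21
f 20 21 11
f 21 9 22
f 21 22 11
f 22 9 23
f 22 23 11
f 23 9 24
f 23 24 11
f 24 9 10
f 24 10 11
f 26 28 25
f 29 26 25
f 25 28 27
f 27 29 25
f 26 32 28
f 30 26 29
f 30 32 26
f 28 32 27
f 31 29 27
f 27 32 31
f 31 30 29
f 32 30 31

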